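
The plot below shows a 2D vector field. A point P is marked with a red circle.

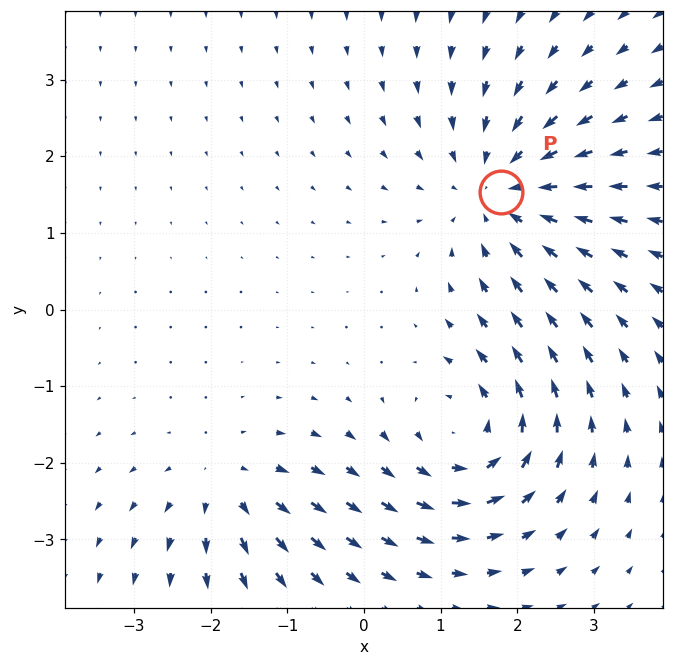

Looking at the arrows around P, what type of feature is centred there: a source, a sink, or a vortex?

sink

At P (1.8, 1.5) the arrows converge inward. Divergence about -4, curl ≈0 — negative divergence with near-zero curl is a sink.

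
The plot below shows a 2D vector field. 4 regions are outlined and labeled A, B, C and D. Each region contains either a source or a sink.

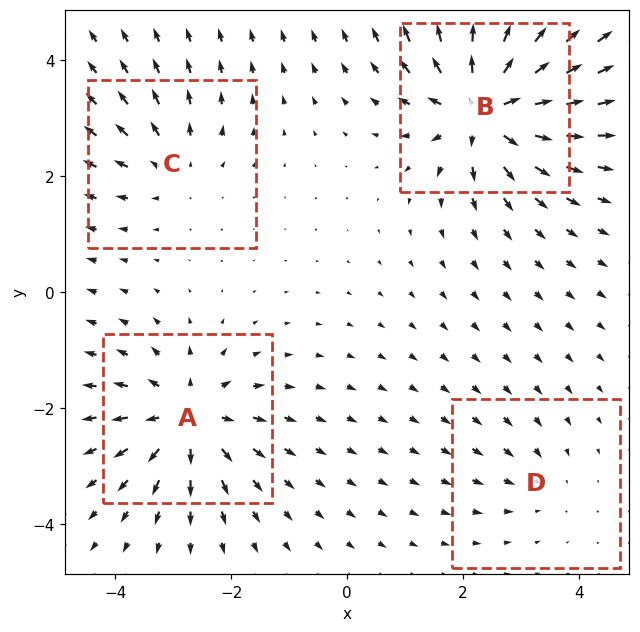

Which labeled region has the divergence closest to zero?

D

Divergence at each region's feature centre — A: about +7, B: about +9, C: about +4, D: about -3. Region D is closest to zero.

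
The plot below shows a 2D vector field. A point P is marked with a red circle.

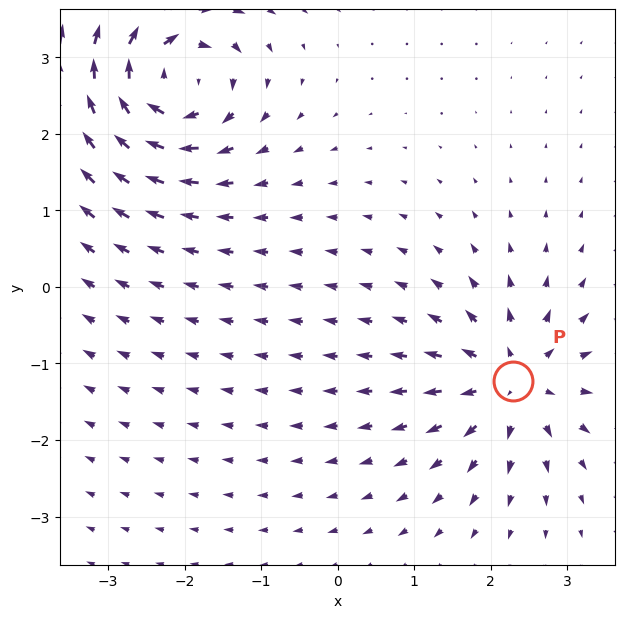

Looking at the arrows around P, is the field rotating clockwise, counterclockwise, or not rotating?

not rotating

Near P at (2.3, -1.2) the arrows show no circulation. The curl there is ≈0.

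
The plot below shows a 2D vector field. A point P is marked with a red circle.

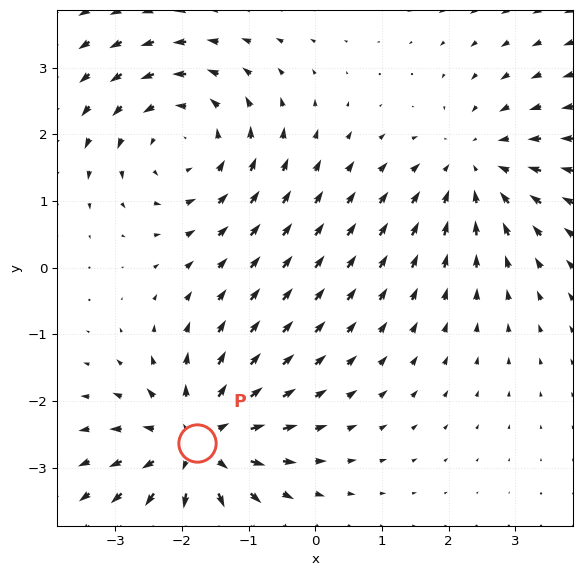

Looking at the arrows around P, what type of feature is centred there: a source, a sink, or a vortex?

source

At P (-1.8, -2.6) the arrows spread outward. Divergence about +5, curl ≈0 — positive divergence with near-zero curl is a source.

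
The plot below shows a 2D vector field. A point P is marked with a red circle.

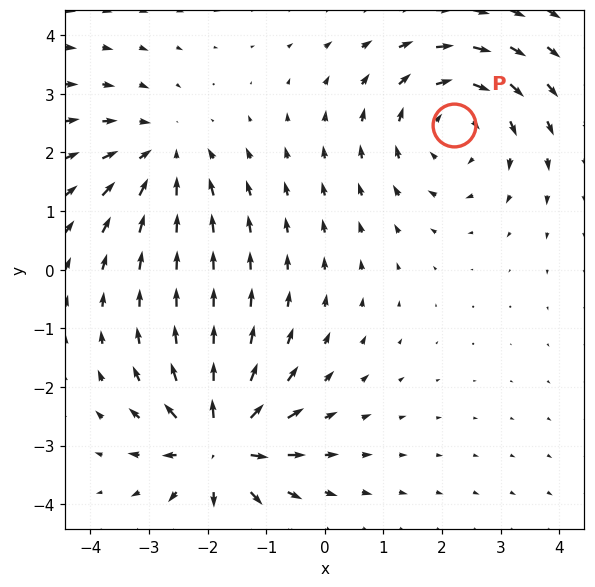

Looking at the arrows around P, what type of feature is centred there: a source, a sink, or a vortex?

vortex

At P (2.2, 2.5) the arrows circulate clockwise. Divergence ≈0, curl about -3 — near-zero divergence with nonzero curl is a vortex.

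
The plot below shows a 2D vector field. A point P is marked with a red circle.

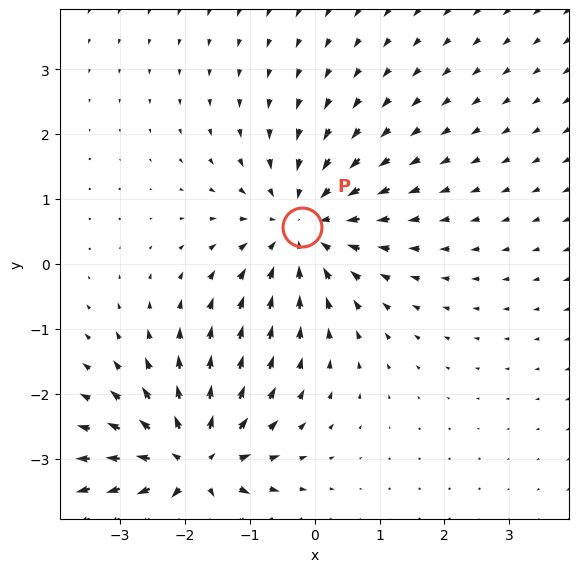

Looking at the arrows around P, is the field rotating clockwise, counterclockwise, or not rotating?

Near P at (-0.2, 0.6) the arrows show no circulation. The curl there is ≈0.

not rotating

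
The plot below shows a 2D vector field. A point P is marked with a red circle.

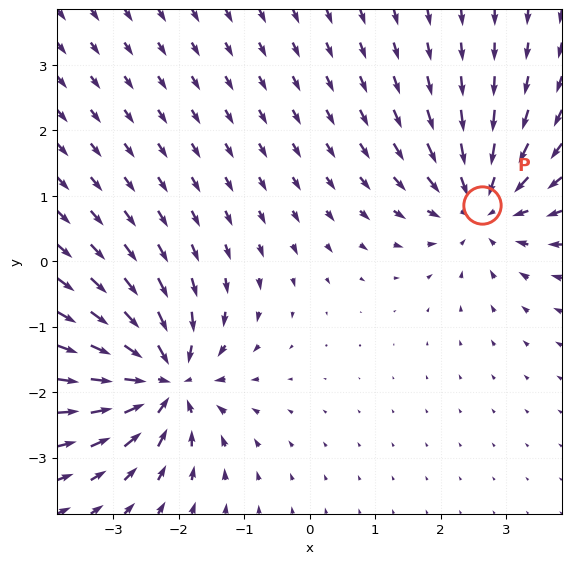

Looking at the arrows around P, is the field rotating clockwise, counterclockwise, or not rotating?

not rotating

Near P at (2.6, 0.9) the arrows show no circulation. The curl there is ≈0.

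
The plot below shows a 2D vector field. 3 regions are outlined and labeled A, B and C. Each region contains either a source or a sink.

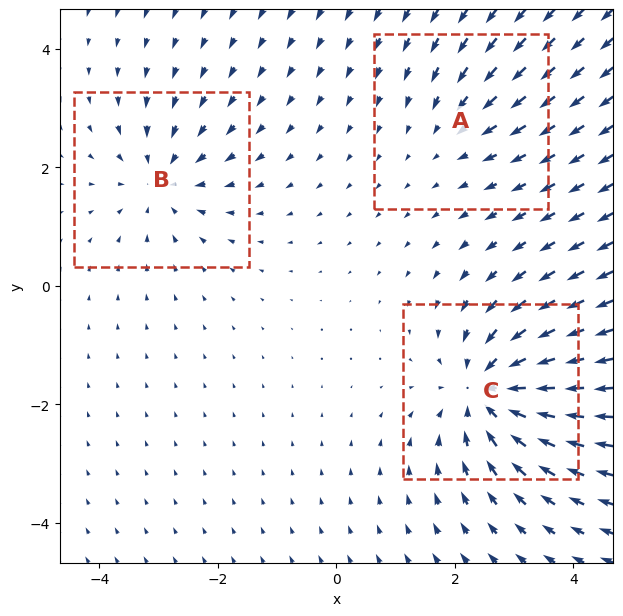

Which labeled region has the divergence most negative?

Divergence at each region's feature centre — A: about -2, B: about -3, C: about -5. Region C is most negative.

C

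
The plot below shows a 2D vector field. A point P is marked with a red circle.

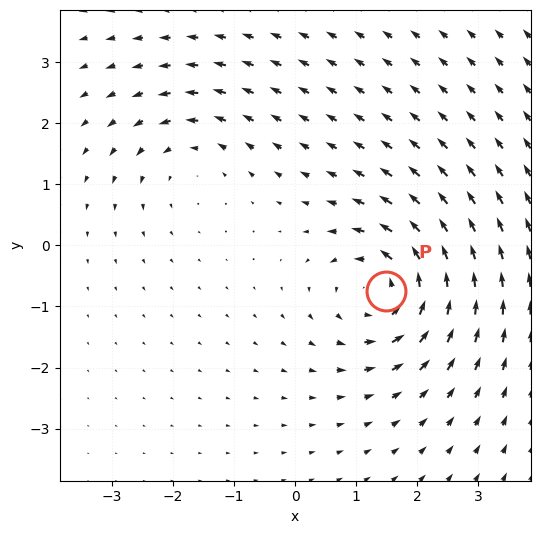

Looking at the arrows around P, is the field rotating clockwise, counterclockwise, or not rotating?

counterclockwise

Near P at (1.5, -0.7) the arrows circulate counterclockwise. The curl (z-component) there is about +6; positive curl means counterclockwise rotation.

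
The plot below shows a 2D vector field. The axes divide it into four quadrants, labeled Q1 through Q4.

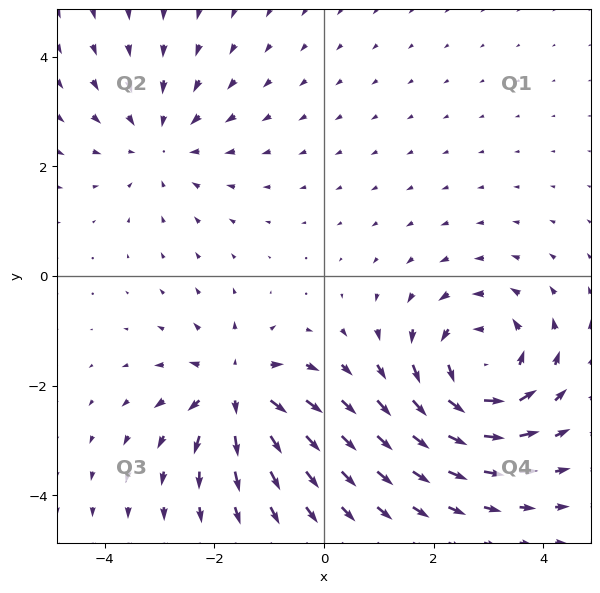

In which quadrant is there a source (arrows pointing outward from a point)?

Q3

The source sits at approximately (-1.6, -2.1), which lies in quadrant Q3. The divergence there is about +4, positive as expected for a source.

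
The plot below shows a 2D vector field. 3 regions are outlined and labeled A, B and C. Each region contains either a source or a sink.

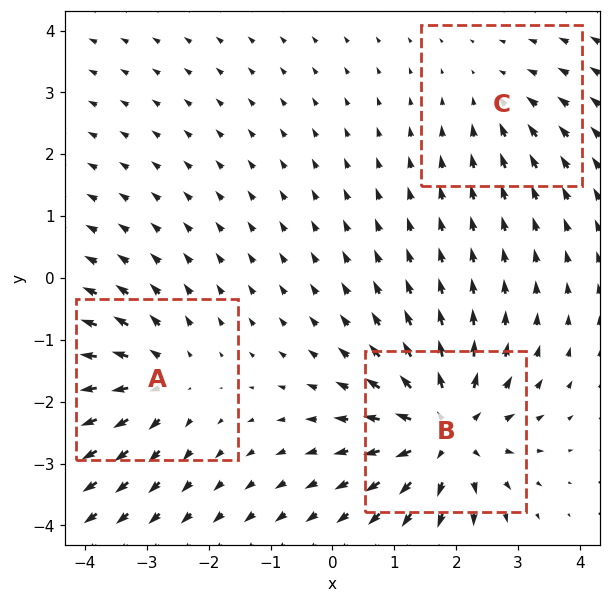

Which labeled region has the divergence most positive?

Divergence at each region's feature centre — A: about +4, B: about +5, C: about -2. Region B is most positive.

B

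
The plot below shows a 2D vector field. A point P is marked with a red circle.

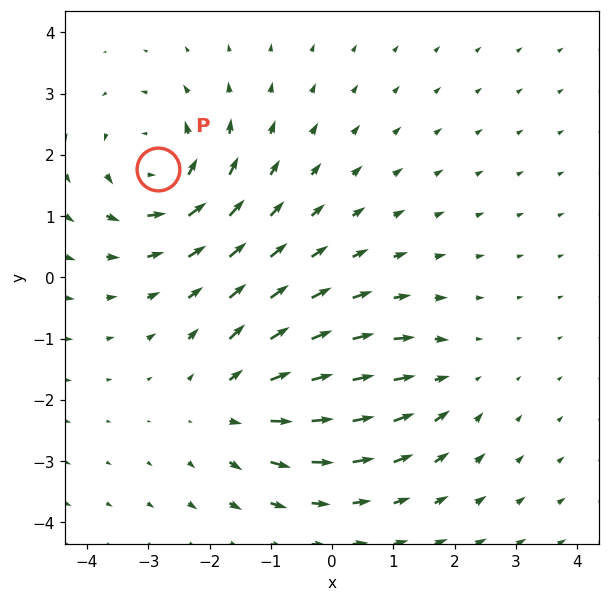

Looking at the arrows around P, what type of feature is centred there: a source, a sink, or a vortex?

At P (-2.8, 1.8) the arrows circulate counterclockwise. Divergence ≈0, curl about +4 — near-zero divergence with nonzero curl is a vortex.

vortex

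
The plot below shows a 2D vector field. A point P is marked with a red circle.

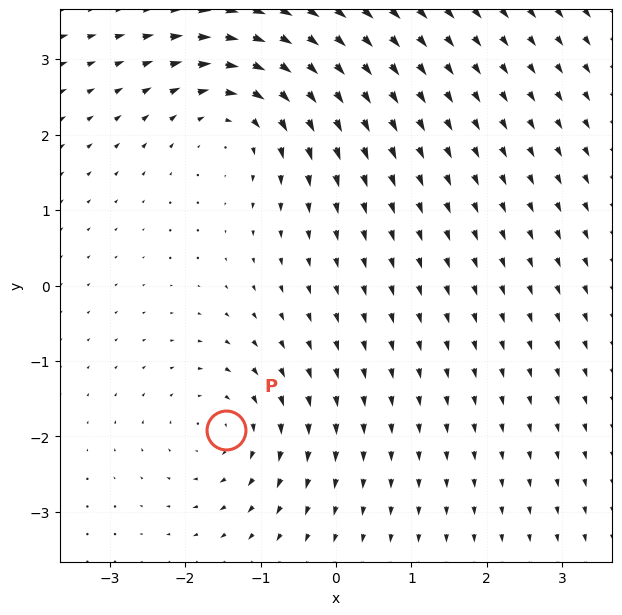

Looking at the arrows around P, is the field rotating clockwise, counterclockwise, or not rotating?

Near P at (-1.5, -1.9) the arrows circulate clockwise. The curl (z-component) there is about -3; negative curl means clockwise rotation.

clockwise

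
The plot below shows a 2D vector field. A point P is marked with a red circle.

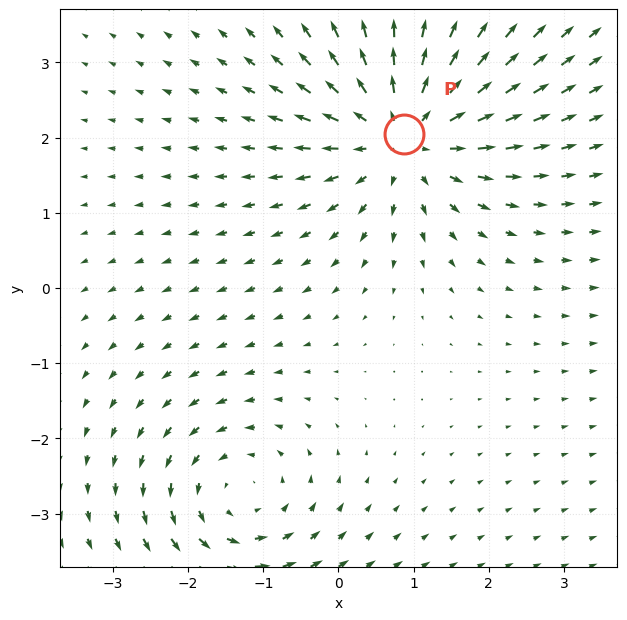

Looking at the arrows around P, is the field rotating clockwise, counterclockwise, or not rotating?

not rotating

Near P at (0.9, 2.1) the arrows show no circulation. The curl there is ≈0.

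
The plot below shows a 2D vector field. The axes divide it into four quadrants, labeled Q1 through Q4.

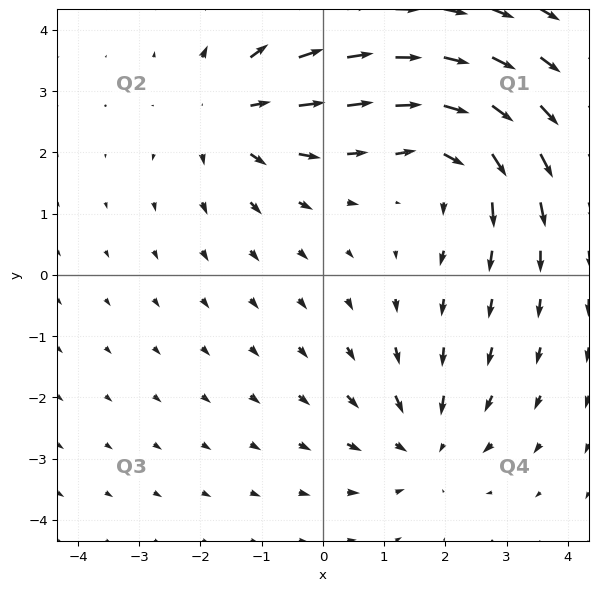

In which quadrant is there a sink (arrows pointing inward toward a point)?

Q4

The sink sits at approximately (1.7, -2.8), which lies in quadrant Q4. The divergence there is about -3, negative as expected for a sink.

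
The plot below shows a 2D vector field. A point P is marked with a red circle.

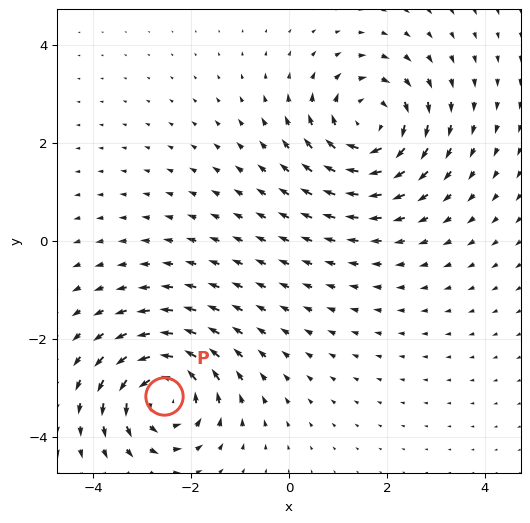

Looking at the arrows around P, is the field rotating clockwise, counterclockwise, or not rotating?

Near P at (-2.5, -3.2) the arrows circulate counterclockwise. The curl (z-component) there is about +5; positive curl means counterclockwise rotation.

counterclockwise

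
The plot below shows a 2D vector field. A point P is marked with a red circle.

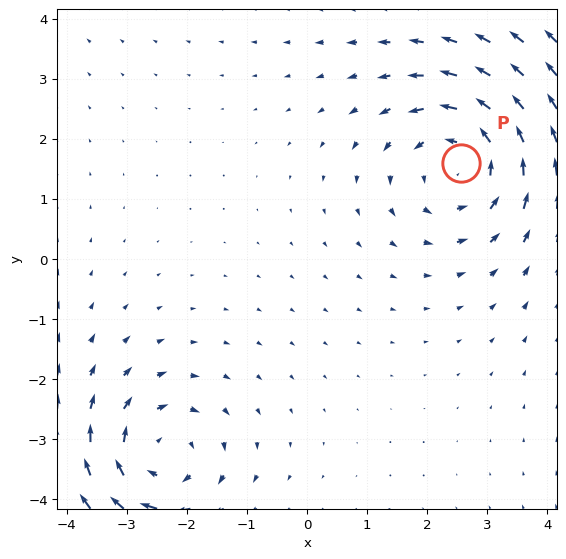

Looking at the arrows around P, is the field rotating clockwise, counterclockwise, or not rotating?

counterclockwise

Near P at (2.6, 1.6) the arrows circulate counterclockwise. The curl (z-component) there is about +3; positive curl means counterclockwise rotation.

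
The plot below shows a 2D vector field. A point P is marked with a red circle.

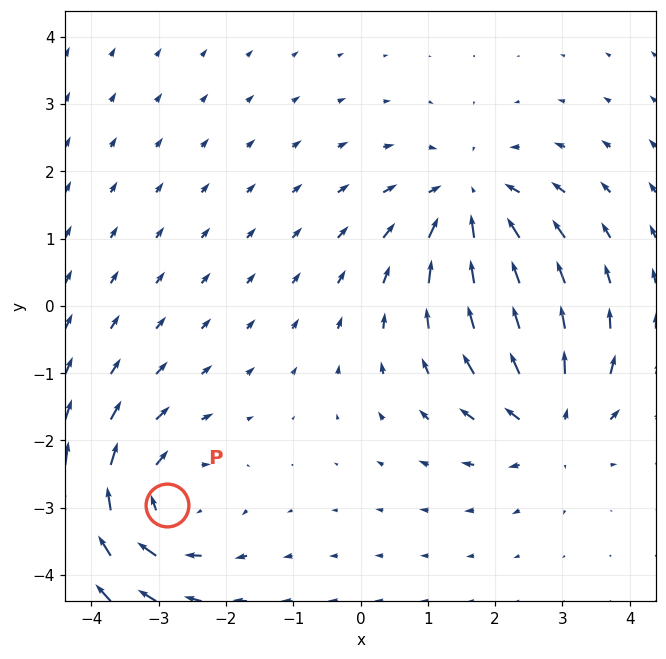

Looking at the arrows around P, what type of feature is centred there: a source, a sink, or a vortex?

At P (-2.9, -3.0) the arrows circulate clockwise. Divergence ≈0, curl about -5 — near-zero divergence with nonzero curl is a vortex.

vortex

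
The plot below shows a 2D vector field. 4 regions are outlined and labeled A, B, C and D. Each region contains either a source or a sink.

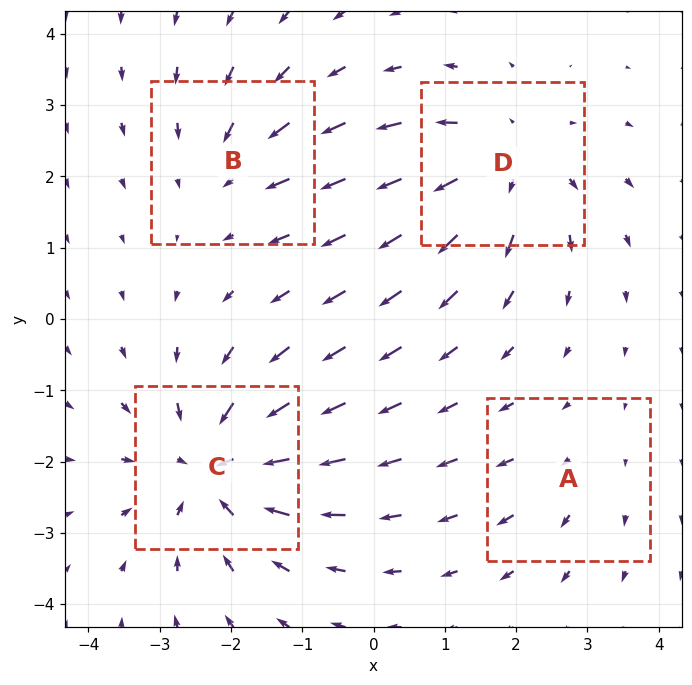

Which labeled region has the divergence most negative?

C

Divergence at each region's feature centre — A: about +2, B: about -3, C: about -6, D: about +5. Region C is most negative.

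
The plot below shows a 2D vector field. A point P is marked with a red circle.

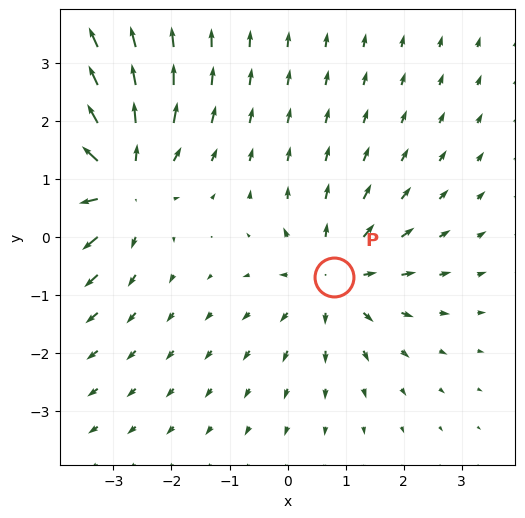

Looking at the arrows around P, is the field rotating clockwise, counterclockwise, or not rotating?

Near P at (0.8, -0.7) the arrows show no circulation. The curl there is ≈0.

not rotating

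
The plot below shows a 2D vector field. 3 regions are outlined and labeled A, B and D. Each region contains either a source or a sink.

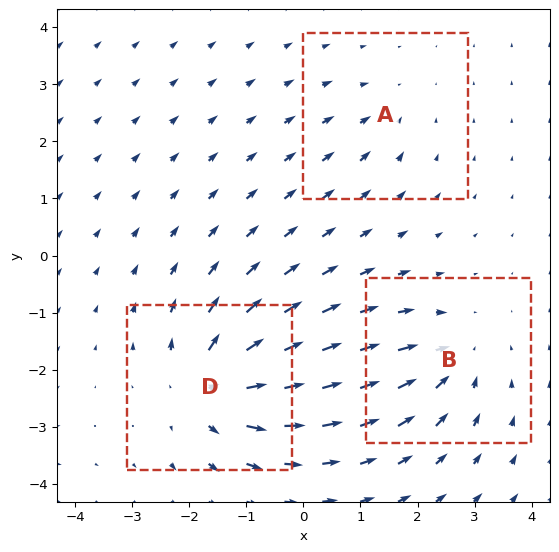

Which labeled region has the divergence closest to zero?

A

Divergence at each region's feature centre — A: about -2, B: about -4, D: about +5. Region A is closest to zero.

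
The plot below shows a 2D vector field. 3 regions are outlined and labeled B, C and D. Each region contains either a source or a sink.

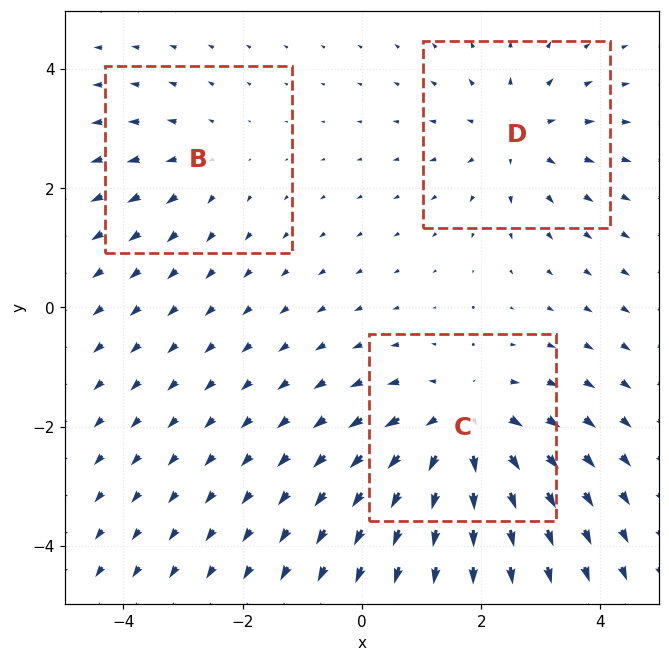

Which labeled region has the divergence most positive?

C

Divergence at each region's feature centre — B: about +2, C: about +4, D: about +3. Region C is most positive.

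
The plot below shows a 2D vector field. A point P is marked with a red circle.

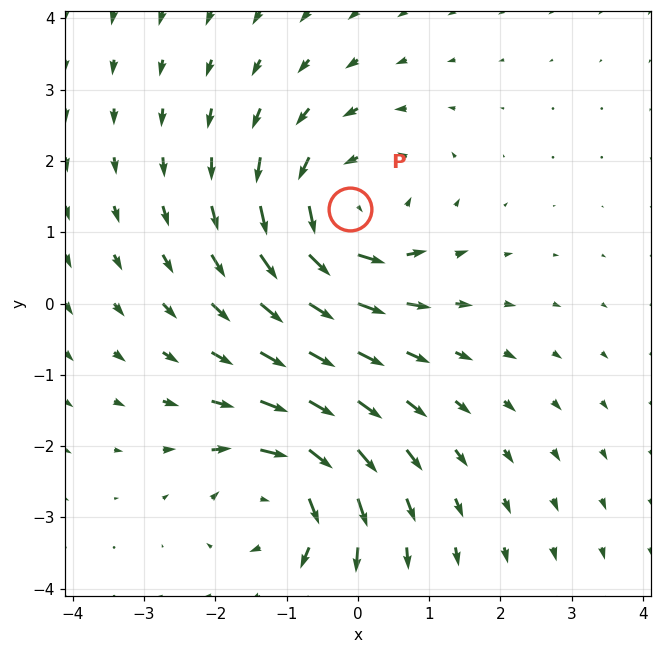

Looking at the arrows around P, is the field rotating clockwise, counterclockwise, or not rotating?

counterclockwise

Near P at (-0.1, 1.3) the arrows circulate counterclockwise. The curl (z-component) there is about +4; positive curl means counterclockwise rotation.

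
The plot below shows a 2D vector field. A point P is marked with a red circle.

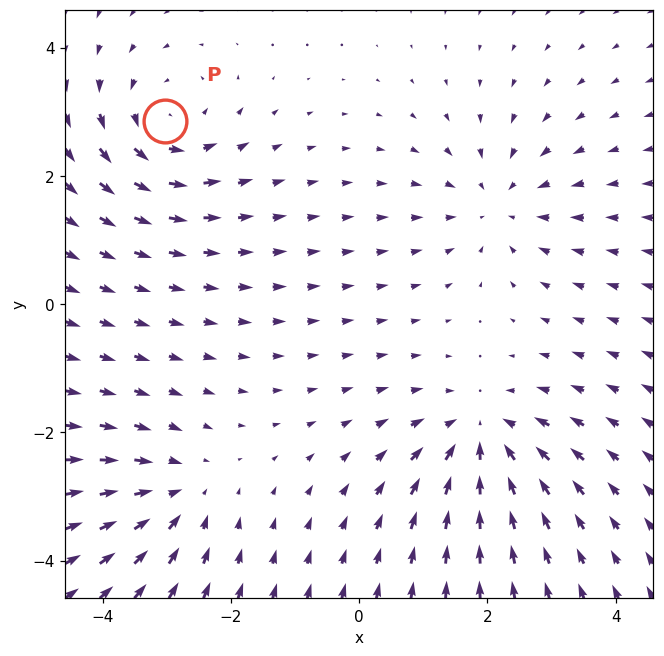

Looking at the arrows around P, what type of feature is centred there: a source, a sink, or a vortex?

At P (-3.0, 2.9) the arrows circulate counterclockwise. Divergence ≈0, curl about +4 — near-zero divergence with nonzero curl is a vortex.

vortex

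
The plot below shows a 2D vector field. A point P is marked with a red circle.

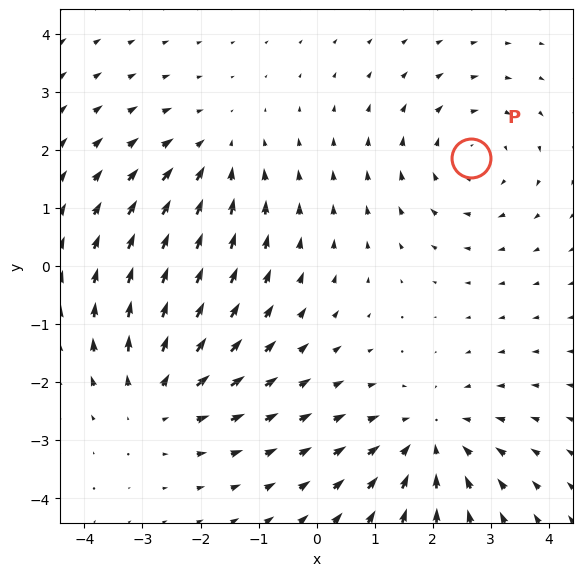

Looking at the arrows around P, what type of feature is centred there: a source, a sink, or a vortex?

vortex

At P (2.7, 1.9) the arrows circulate clockwise. Divergence ≈0, curl about -3 — near-zero divergence with nonzero curl is a vortex.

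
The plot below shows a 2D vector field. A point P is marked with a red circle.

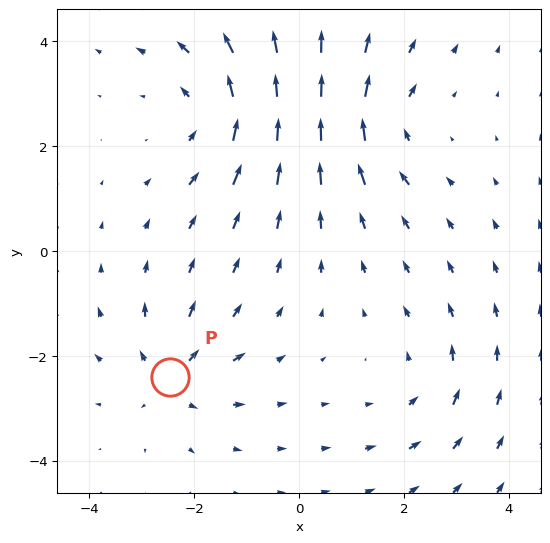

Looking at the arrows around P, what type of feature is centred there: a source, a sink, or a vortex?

At P (-2.5, -2.4) the arrows spread outward. Divergence about +4, curl ≈0 — positive divergence with near-zero curl is a source.

source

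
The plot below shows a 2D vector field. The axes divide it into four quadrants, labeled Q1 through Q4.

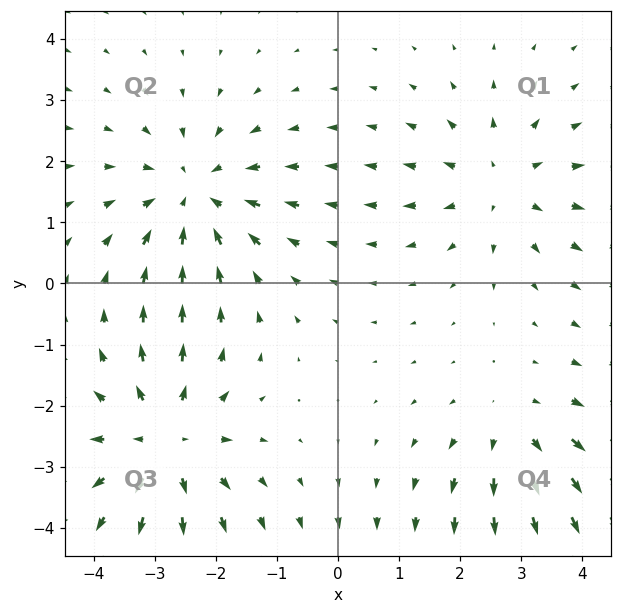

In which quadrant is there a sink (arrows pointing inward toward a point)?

Q2

The sink sits at approximately (-2.3, 1.5), which lies in quadrant Q2. The divergence there is about -4, negative as expected for a sink.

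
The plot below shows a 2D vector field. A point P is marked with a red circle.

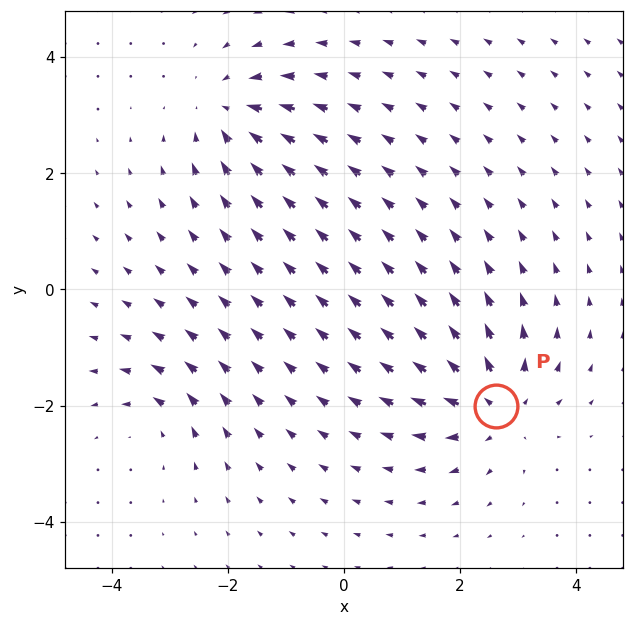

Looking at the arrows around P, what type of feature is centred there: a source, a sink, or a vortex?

At P (2.6, -2.0) the arrows spread outward. Divergence about +6, curl ≈0 — positive divergence with near-zero curl is a source.

source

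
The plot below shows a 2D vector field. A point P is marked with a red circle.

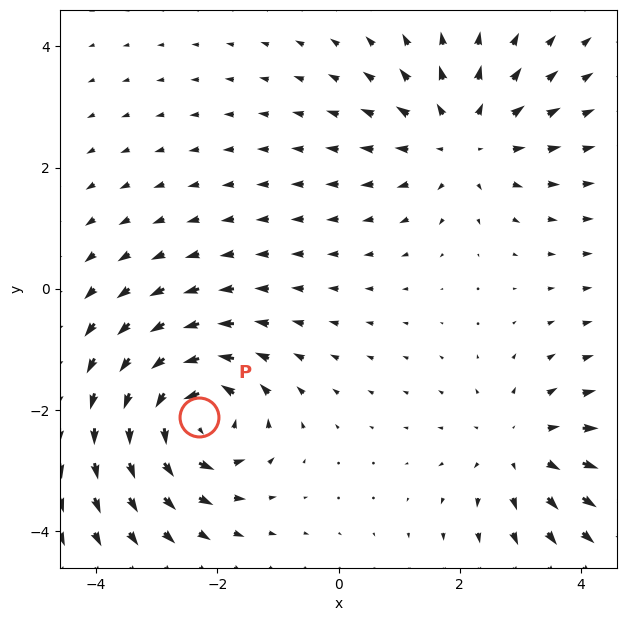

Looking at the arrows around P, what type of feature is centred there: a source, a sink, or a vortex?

At P (-2.3, -2.1) the arrows circulate counterclockwise. Divergence ≈0, curl about +7 — near-zero divergence with nonzero curl is a vortex.

vortex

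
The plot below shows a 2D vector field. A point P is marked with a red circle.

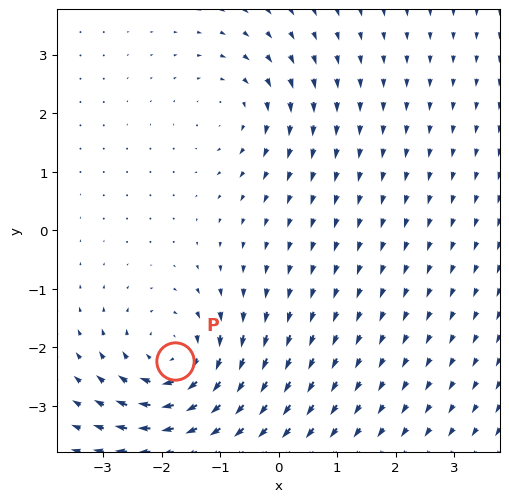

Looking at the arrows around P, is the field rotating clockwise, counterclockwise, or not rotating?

Near P at (-1.8, -2.2) the arrows circulate clockwise. The curl (z-component) there is about -5; negative curl means clockwise rotation.

clockwise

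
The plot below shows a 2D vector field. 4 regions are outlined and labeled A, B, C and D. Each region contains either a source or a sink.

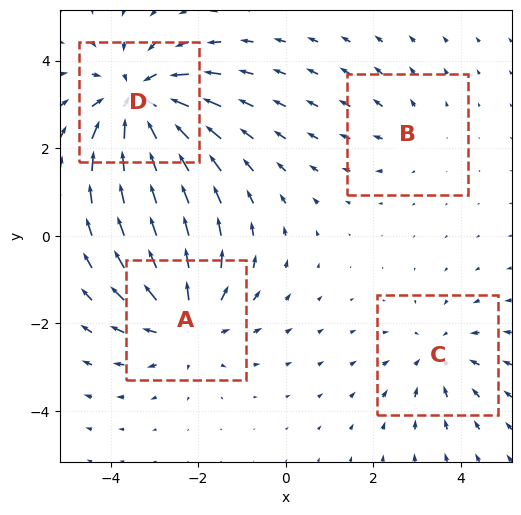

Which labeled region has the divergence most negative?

Divergence at each region's feature centre — A: about +4, B: about +2, C: about -3, D: about -6. Region D is most negative.

D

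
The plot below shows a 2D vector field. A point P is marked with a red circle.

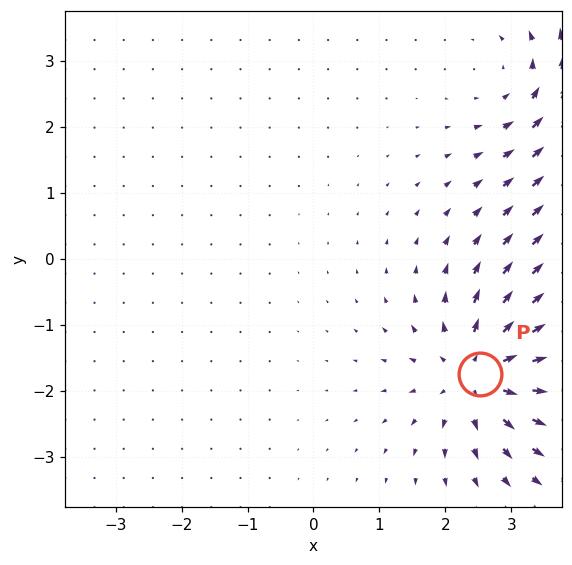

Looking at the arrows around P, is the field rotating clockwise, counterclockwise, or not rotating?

Near P at (2.5, -1.7) the arrows show no circulation. The curl there is ≈0.

not rotating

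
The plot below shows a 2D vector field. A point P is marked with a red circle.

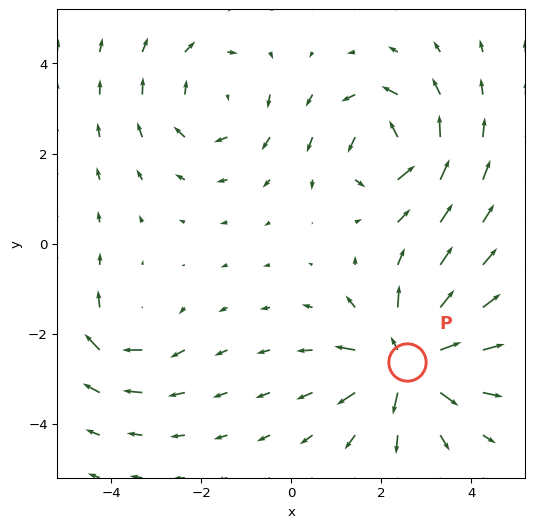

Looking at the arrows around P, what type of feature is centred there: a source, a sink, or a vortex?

At P (2.6, -2.6) the arrows spread outward. Divergence about +7, curl ≈0 — positive divergence with near-zero curl is a source.

source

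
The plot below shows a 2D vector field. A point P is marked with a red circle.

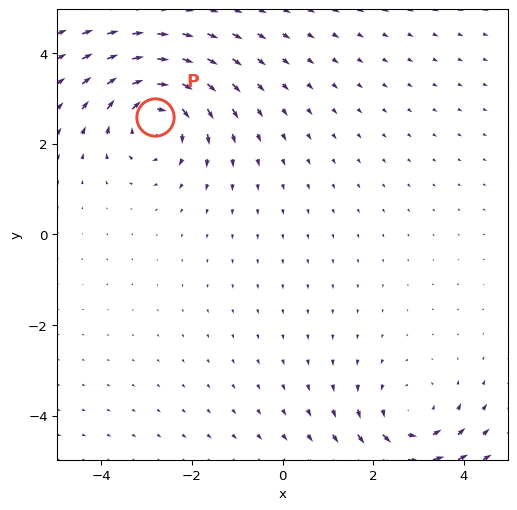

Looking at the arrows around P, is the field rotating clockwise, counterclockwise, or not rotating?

clockwise

Near P at (-2.8, 2.6) the arrows circulate clockwise. The curl (z-component) there is about -4; negative curl means clockwise rotation.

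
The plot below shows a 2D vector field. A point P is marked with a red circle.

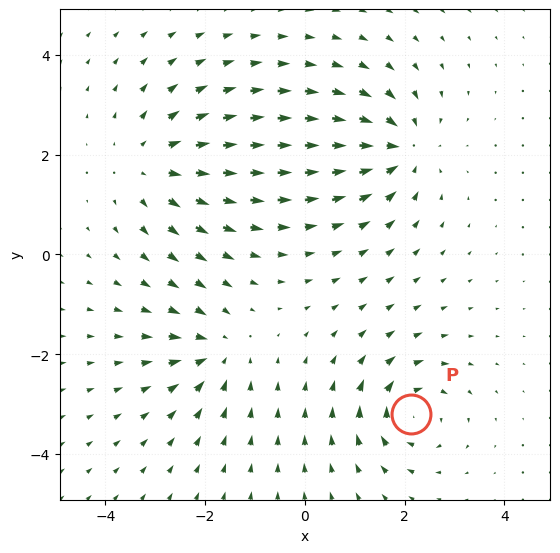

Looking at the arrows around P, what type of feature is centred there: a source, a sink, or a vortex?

At P (2.1, -3.2) the arrows circulate clockwise. Divergence ≈0, curl about -5 — near-zero divergence with nonzero curl is a vortex.

vortex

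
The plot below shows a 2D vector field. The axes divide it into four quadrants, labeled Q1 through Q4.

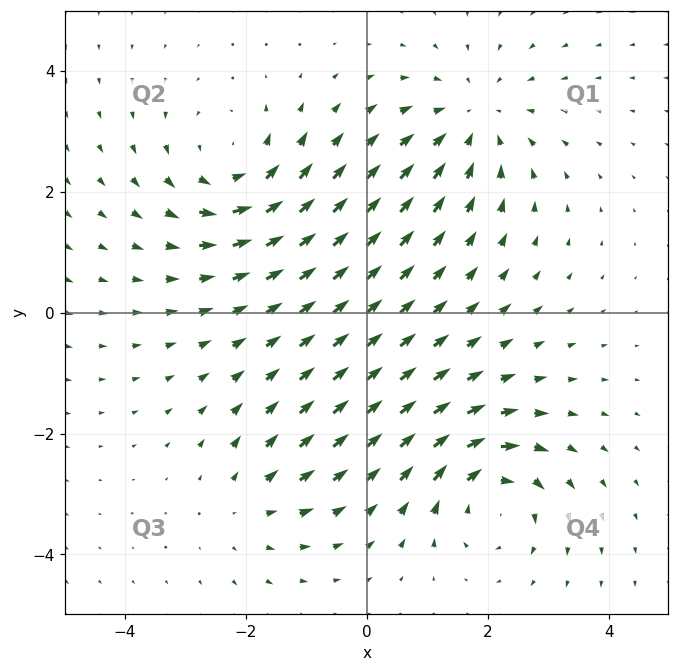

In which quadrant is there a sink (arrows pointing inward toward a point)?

Q1

The sink sits at approximately (1.8, 3.2), which lies in quadrant Q1. The divergence there is about -4, negative as expected for a sink.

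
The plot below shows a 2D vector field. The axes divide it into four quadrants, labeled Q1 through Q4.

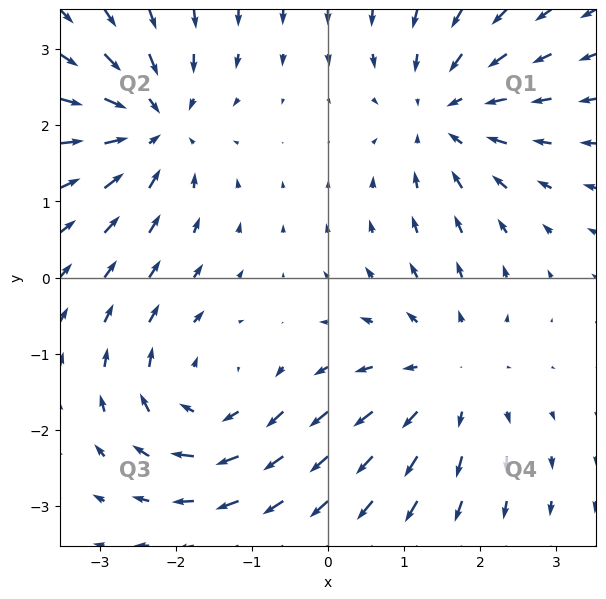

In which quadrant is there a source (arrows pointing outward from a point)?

The source sits at approximately (1.6, -1.3), which lies in quadrant Q4. The divergence there is about +4, positive as expected for a source.

Q4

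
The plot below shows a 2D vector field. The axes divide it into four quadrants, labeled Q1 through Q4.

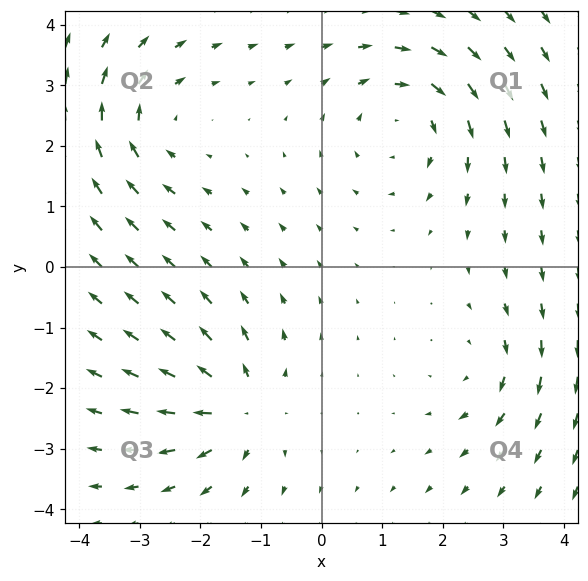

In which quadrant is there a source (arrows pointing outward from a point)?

Q3

The source sits at approximately (-1.4, -2.3), which lies in quadrant Q3. The divergence there is about +6, positive as expected for a source.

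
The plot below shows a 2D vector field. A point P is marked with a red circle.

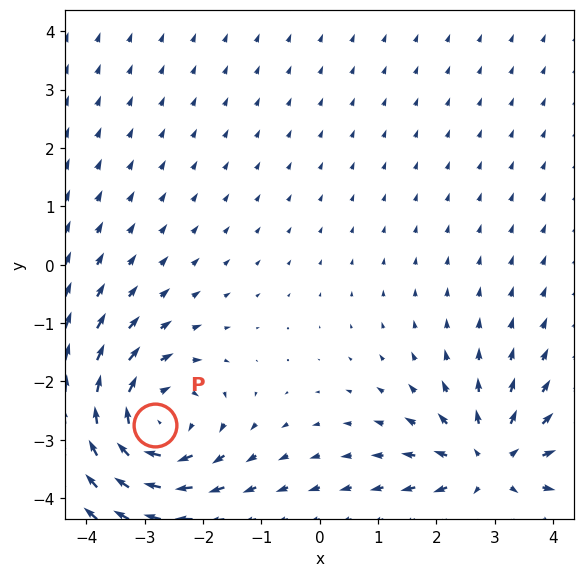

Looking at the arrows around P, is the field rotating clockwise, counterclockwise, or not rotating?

clockwise

Near P at (-2.8, -2.8) the arrows circulate clockwise. The curl (z-component) there is about -4; negative curl means clockwise rotation.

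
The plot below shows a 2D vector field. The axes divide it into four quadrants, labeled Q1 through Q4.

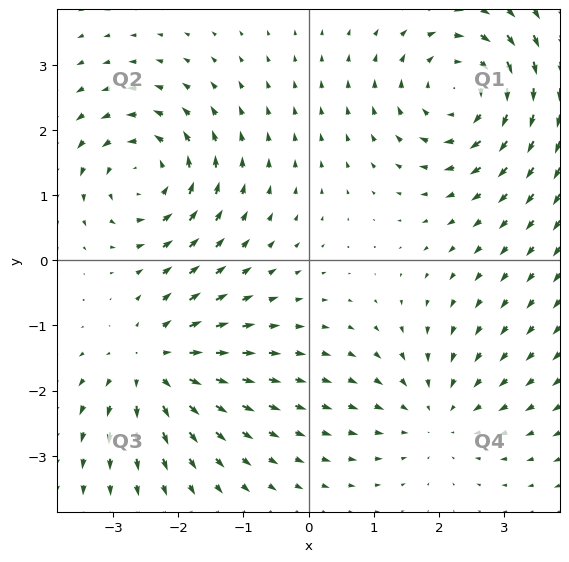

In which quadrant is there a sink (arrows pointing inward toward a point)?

Q4

The sink sits at approximately (2.0, -2.4), which lies in quadrant Q4. The divergence there is about -3, negative as expected for a sink.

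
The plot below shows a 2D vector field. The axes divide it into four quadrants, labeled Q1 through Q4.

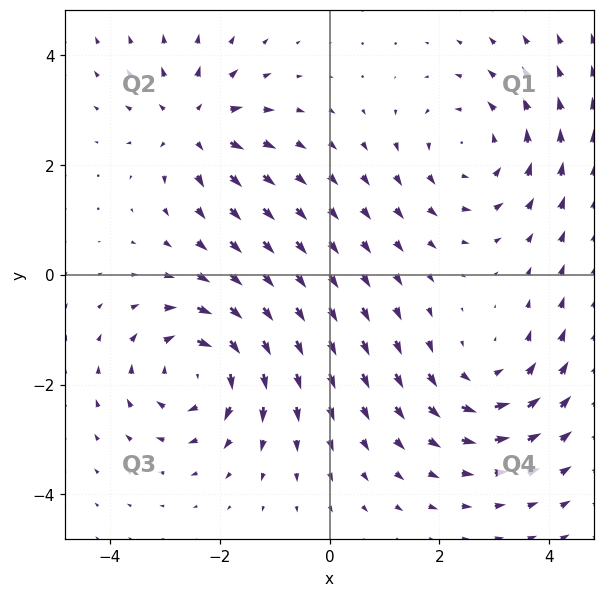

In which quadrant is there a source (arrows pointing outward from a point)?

Q2

The source sits at approximately (-2.5, 2.7), which lies in quadrant Q2. The divergence there is about +5, positive as expected for a source.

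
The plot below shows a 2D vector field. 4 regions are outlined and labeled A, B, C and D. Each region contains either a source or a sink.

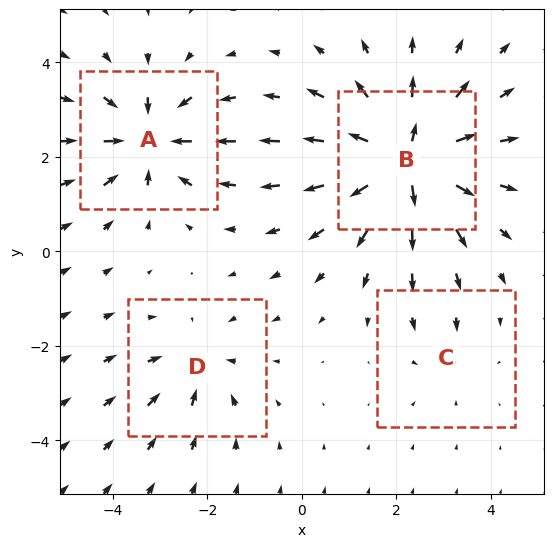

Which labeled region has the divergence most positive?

B

Divergence at each region's feature centre — A: about -5, B: about +8, C: about -2, D: about -3. Region B is most positive.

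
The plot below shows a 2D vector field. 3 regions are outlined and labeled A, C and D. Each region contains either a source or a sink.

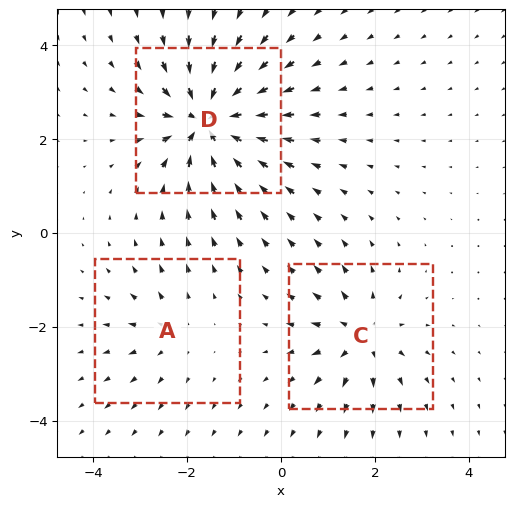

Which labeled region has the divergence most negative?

Divergence at each region's feature centre — A: about +2, C: about +4, D: about -6. Region D is most negative.

D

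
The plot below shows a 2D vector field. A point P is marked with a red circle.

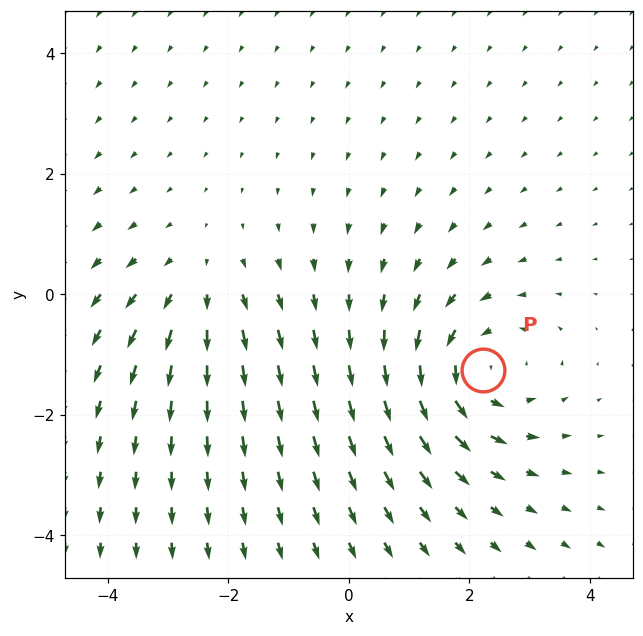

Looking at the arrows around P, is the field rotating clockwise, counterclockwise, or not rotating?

Near P at (2.2, -1.3) the arrows circulate counterclockwise. The curl (z-component) there is about +4; positive curl means counterclockwise rotation.

counterclockwise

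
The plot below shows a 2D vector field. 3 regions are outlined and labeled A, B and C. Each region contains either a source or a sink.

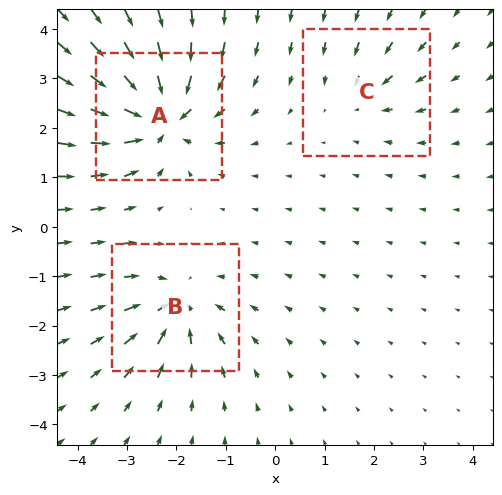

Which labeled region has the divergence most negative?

Divergence at each region's feature centre — A: about -6, B: about -4, C: about -2. Region A is most negative.

A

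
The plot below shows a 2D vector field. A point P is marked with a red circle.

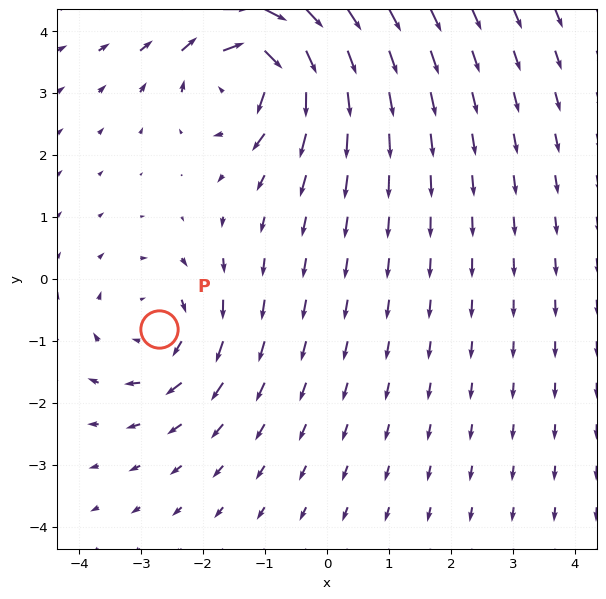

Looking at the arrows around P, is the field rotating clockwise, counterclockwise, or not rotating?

clockwise

Near P at (-2.7, -0.8) the arrows circulate clockwise. The curl (z-component) there is about -3; negative curl means clockwise rotation.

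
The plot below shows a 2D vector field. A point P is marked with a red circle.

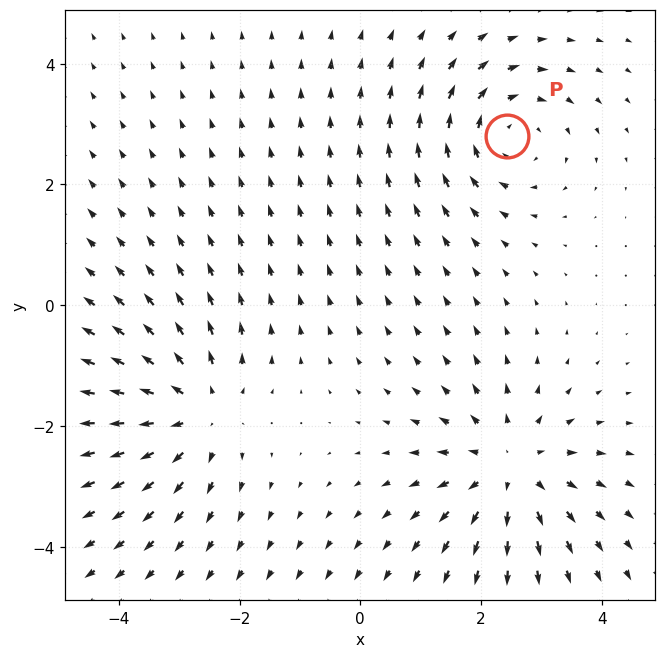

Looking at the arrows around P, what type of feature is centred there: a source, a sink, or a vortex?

At P (2.4, 2.8) the arrows circulate clockwise. Divergence ≈0, curl about -4 — near-zero divergence with nonzero curl is a vortex.

vortex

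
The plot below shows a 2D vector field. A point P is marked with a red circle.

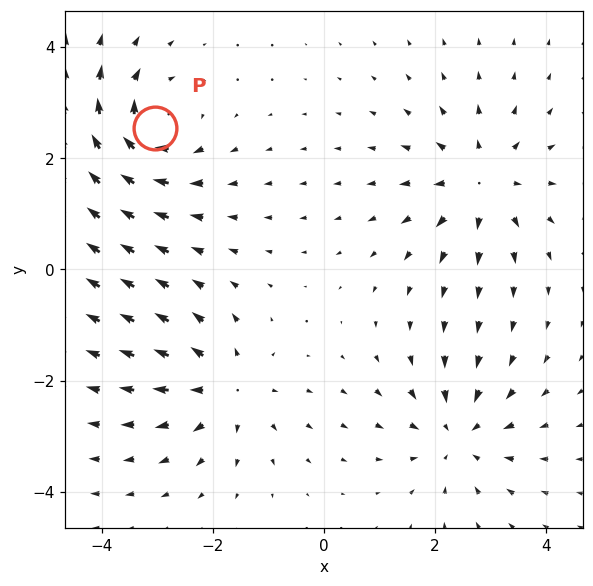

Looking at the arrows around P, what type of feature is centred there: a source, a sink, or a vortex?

vortex

At P (-3.0, 2.6) the arrows circulate clockwise. Divergence ≈0, curl about -6 — near-zero divergence with nonzero curl is a vortex.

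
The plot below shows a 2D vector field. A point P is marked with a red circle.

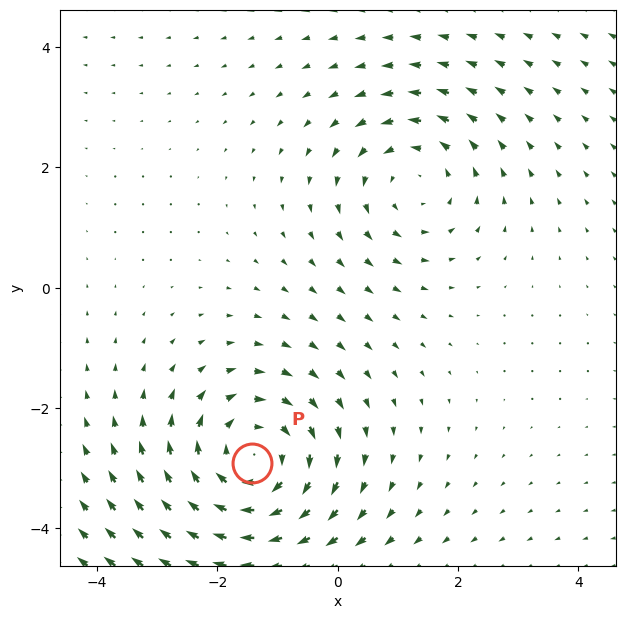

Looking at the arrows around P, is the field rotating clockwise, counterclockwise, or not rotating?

Near P at (-1.4, -2.9) the arrows circulate clockwise. The curl (z-component) there is about -4; negative curl means clockwise rotation.

clockwise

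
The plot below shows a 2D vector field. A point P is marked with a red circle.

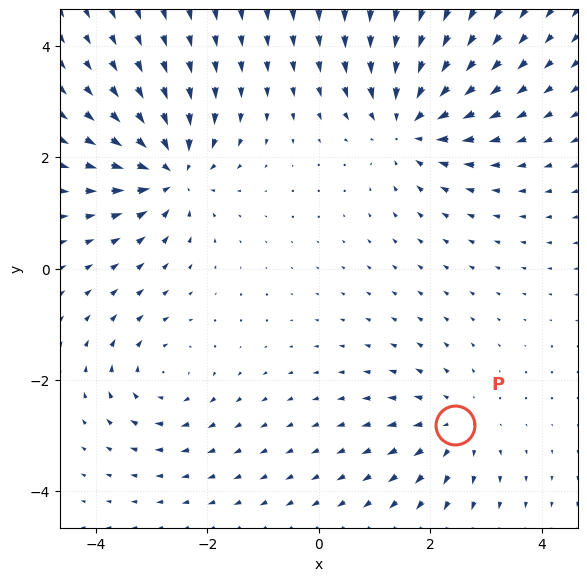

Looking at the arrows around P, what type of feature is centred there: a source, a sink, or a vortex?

At P (2.4, -2.8) the arrows spread outward. Divergence about +3, curl ≈0 — positive divergence with near-zero curl is a source.

source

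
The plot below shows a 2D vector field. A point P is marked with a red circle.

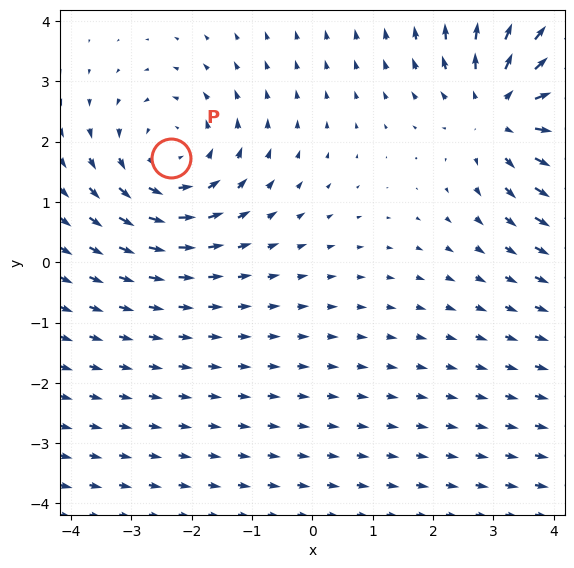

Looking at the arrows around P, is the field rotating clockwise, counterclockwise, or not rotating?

Near P at (-2.3, 1.7) the arrows circulate counterclockwise. The curl (z-component) there is about +2; positive curl means counterclockwise rotation.

counterclockwise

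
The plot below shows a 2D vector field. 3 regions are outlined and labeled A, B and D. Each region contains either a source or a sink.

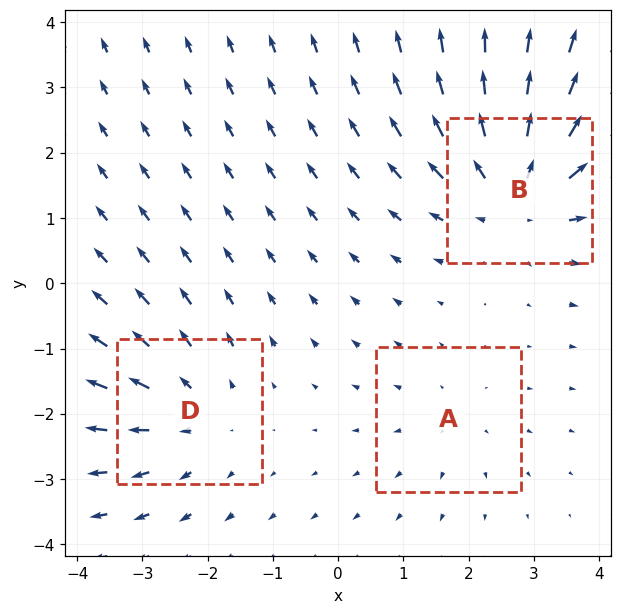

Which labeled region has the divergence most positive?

Divergence at each region's feature centre — A: about +2, B: about +4, D: about +3. Region B is most positive.

B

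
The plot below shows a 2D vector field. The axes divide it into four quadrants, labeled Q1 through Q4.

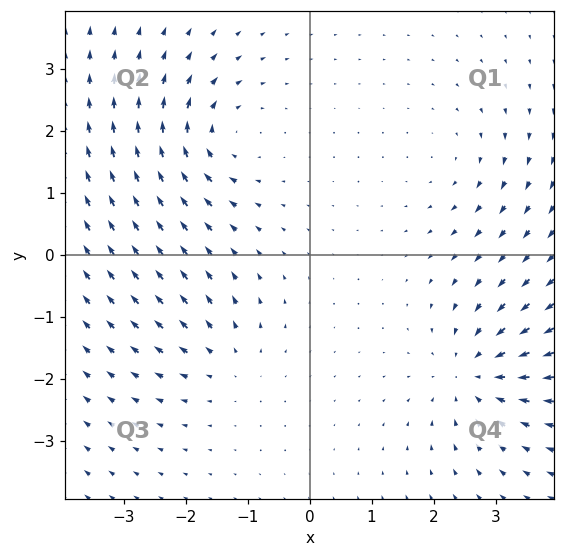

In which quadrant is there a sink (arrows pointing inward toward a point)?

Q4

The sink sits at approximately (2.7, -1.9), which lies in quadrant Q4. The divergence there is about -5, negative as expected for a sink.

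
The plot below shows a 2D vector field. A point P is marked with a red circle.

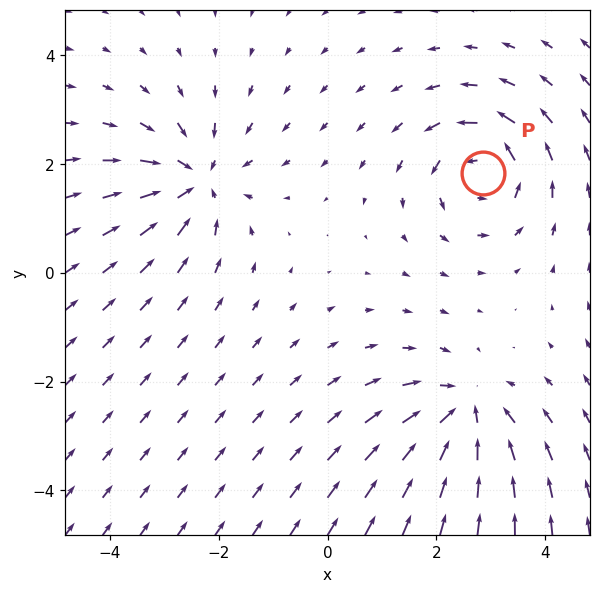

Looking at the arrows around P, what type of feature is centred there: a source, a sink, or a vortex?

vortex

At P (2.9, 1.8) the arrows circulate counterclockwise. Divergence ≈0, curl about +5 — near-zero divergence with nonzero curl is a vortex.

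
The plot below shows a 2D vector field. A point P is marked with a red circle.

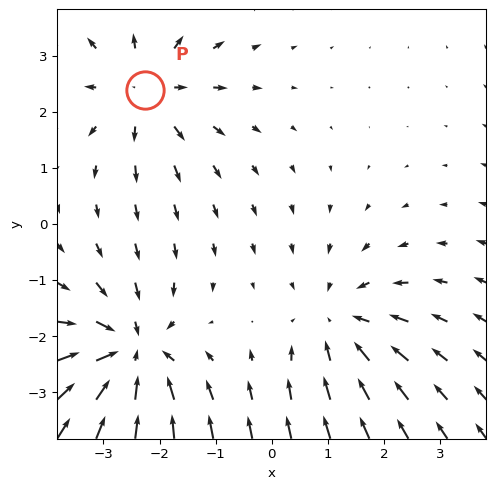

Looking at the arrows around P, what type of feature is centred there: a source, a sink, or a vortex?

At P (-2.3, 2.4) the arrows spread outward. Divergence about +3, curl ≈0 — positive divergence with near-zero curl is a source.

source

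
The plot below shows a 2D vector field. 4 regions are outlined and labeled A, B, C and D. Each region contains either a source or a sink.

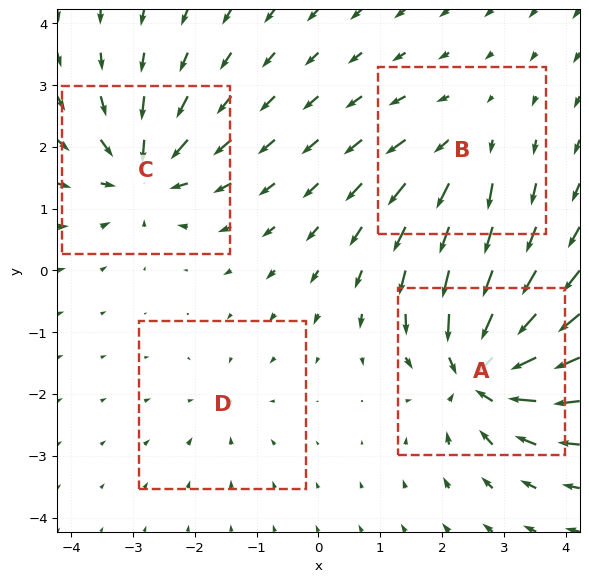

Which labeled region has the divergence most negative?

Divergence at each region's feature centre — A: about -9, B: about +4, C: about -7, D: about -3. Region A is most negative.

A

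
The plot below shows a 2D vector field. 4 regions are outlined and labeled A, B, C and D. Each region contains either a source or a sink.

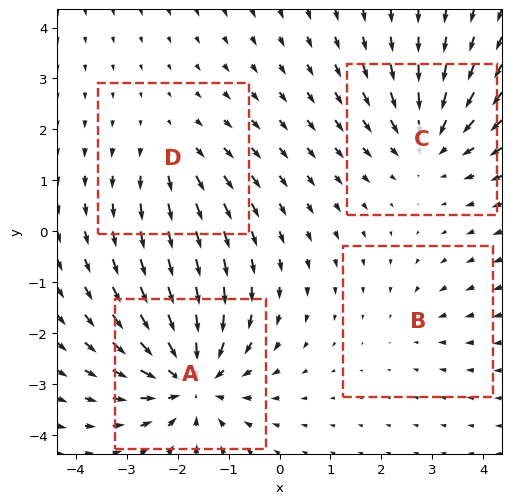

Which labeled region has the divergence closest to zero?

Divergence at each region's feature centre — A: about -7, B: about -2, C: about -5, D: about +3. Region B is closest to zero.

B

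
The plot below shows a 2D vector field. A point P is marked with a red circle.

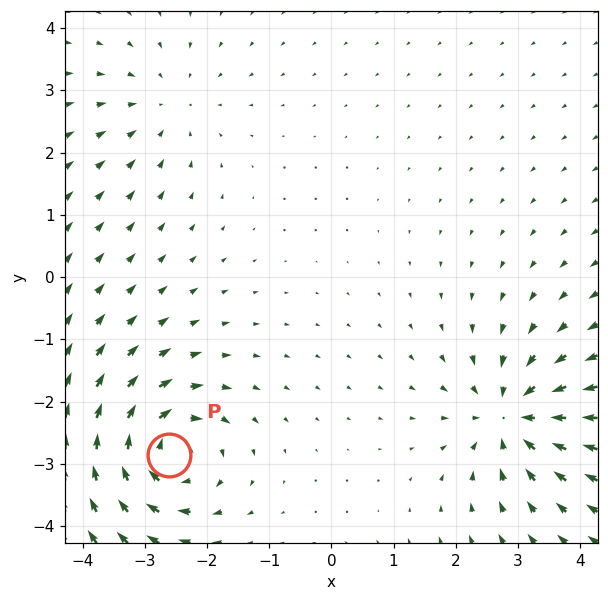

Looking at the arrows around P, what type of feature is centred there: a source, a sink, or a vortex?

At P (-2.6, -2.9) the arrows circulate clockwise. Divergence ≈0, curl about -6 — near-zero divergence with nonzero curl is a vortex.

vortex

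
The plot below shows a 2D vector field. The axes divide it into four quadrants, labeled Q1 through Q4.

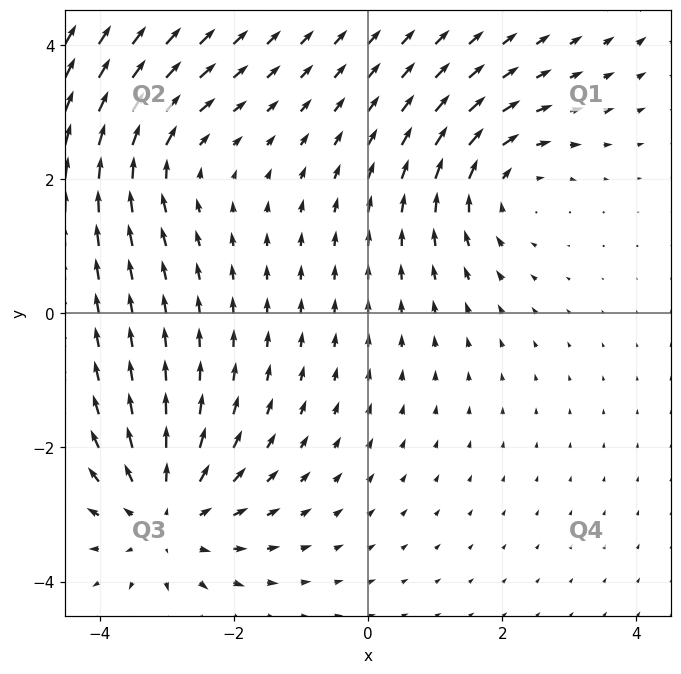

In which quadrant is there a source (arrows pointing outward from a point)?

The source sits at approximately (-3.0, -3.0), which lies in quadrant Q3. The divergence there is about +3, positive as expected for a source.

Q3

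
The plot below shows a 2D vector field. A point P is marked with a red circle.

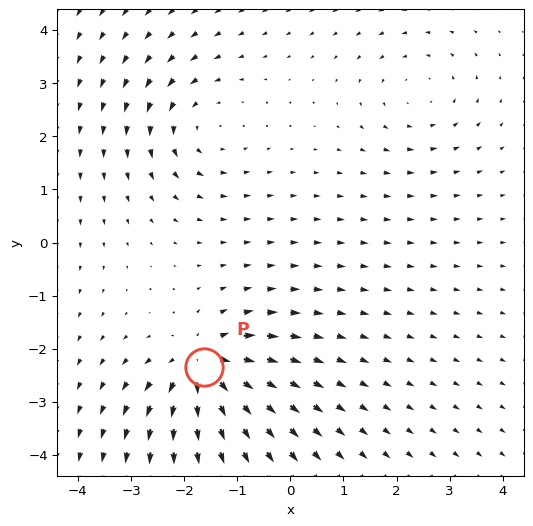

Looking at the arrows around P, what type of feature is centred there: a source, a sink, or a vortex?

At P (-1.6, -2.3) the arrows spread outward. Divergence about +6, curl ≈0 — positive divergence with near-zero curl is a source.

source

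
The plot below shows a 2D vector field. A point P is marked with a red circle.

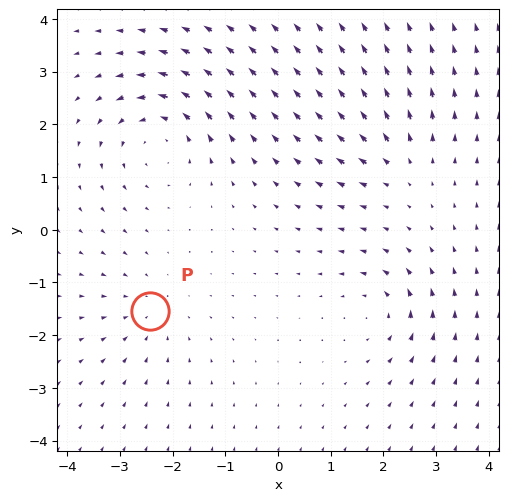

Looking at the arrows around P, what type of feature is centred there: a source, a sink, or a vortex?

sink

At P (-2.4, -1.5) the arrows converge inward. Divergence about -2, curl ≈0 — negative divergence with near-zero curl is a sink.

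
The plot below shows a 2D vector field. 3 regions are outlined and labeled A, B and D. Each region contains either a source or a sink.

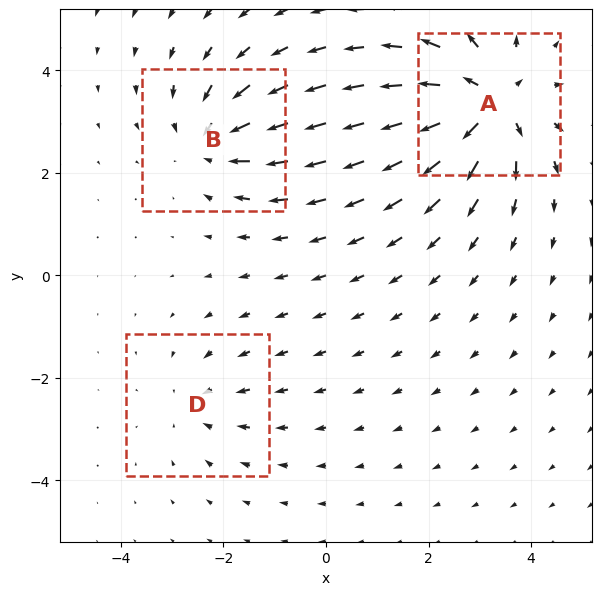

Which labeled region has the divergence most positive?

Divergence at each region's feature centre — A: about +5, B: about -3, D: about -2. Region A is most positive.

A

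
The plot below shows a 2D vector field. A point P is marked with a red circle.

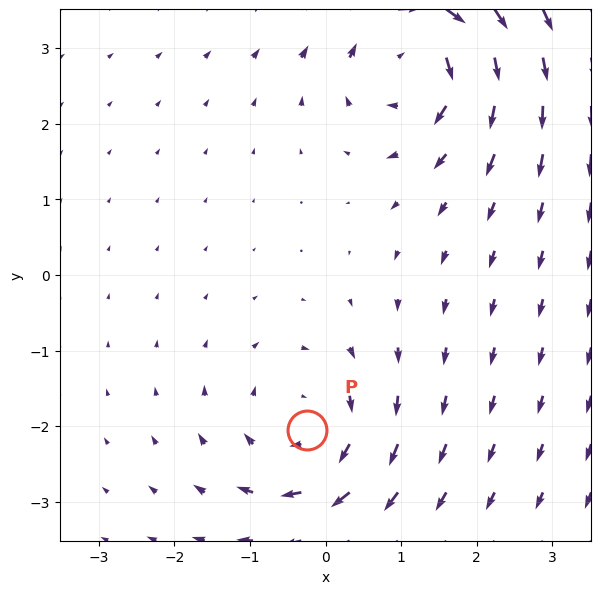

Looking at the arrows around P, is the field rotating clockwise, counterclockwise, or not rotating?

clockwise

Near P at (-0.2, -2.0) the arrows circulate clockwise. The curl (z-component) there is about -4; negative curl means clockwise rotation.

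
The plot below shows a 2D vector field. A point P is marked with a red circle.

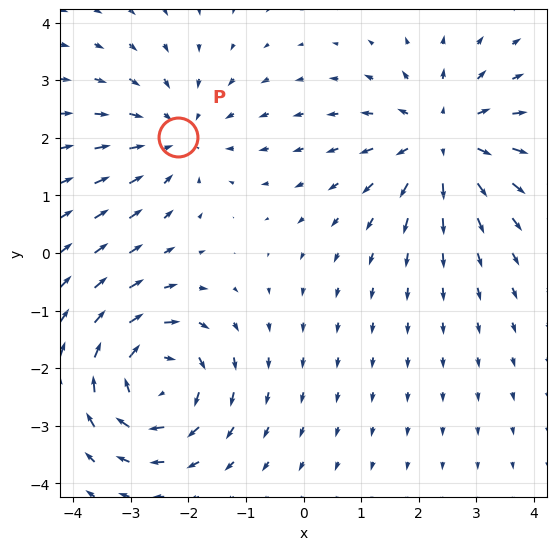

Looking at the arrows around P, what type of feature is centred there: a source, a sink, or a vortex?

At P (-2.2, 2.0) the arrows converge inward. Divergence about -3, curl ≈0 — negative divergence with near-zero curl is a sink.

sink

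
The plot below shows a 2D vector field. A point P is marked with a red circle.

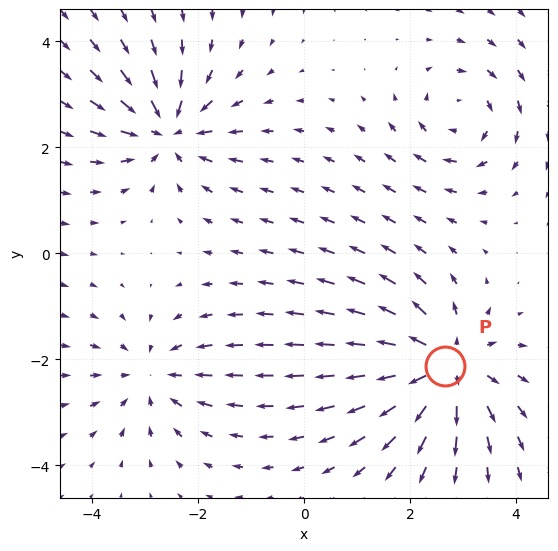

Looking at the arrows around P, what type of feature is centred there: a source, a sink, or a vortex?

source

At P (2.7, -2.1) the arrows spread outward. Divergence about +6, curl ≈0 — positive divergence with near-zero curl is a source.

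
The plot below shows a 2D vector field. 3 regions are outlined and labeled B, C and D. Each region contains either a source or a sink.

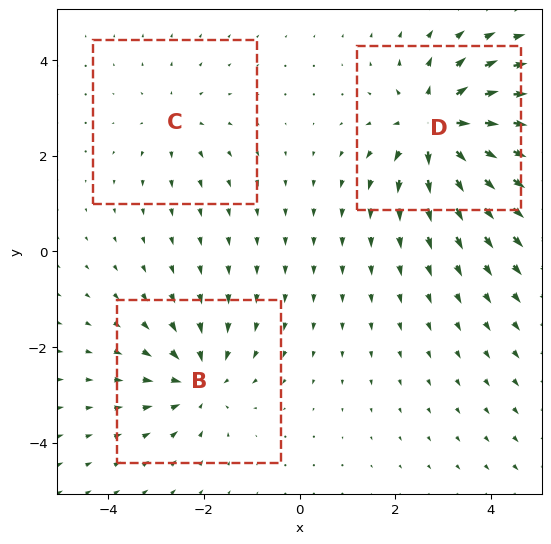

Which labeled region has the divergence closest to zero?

Divergence at each region's feature centre — B: about -3, C: about +2, D: about +5. Region C is closest to zero.

C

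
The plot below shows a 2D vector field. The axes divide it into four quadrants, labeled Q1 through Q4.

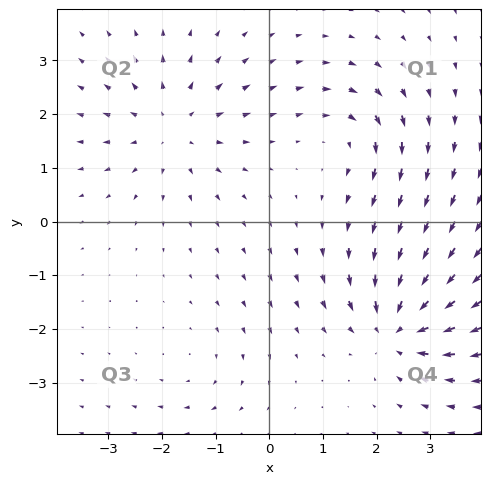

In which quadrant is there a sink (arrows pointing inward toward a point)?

The sink sits at approximately (2.4, -2.0), which lies in quadrant Q4. The divergence there is about -7, negative as expected for a sink.

Q4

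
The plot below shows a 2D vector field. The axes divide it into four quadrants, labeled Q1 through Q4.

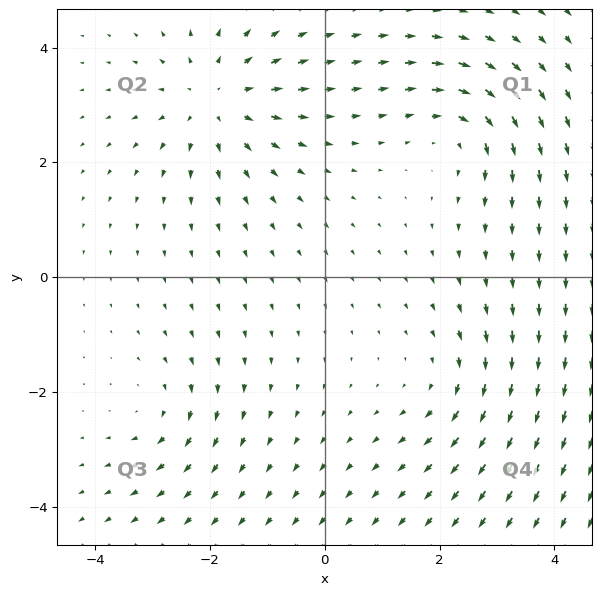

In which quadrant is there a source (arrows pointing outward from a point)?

The source sits at approximately (-1.9, 3.1), which lies in quadrant Q2. The divergence there is about +4, positive as expected for a source.

Q2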